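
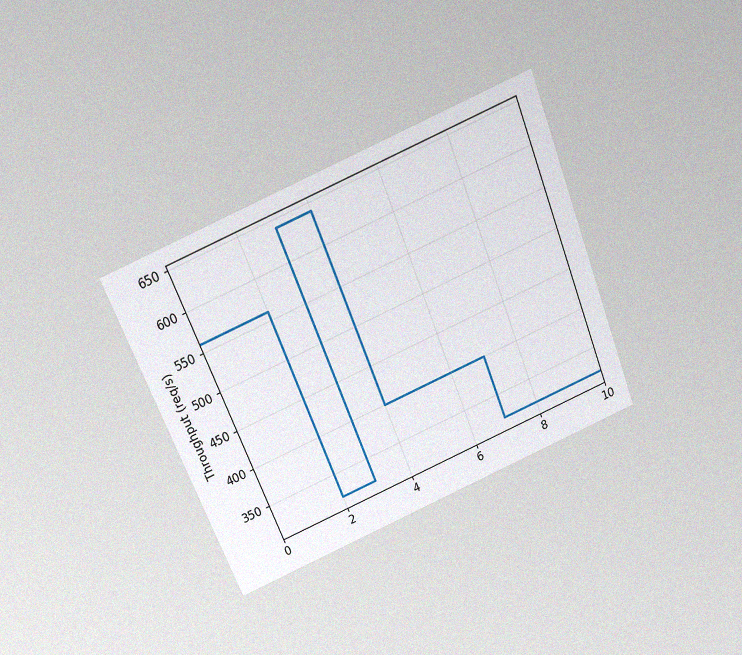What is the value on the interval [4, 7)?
400req/s

The chart is tilted about 22° counter-clockwise and viewed slightly from above, with some photo noise. On [4, 7) the step sits at 400req/s.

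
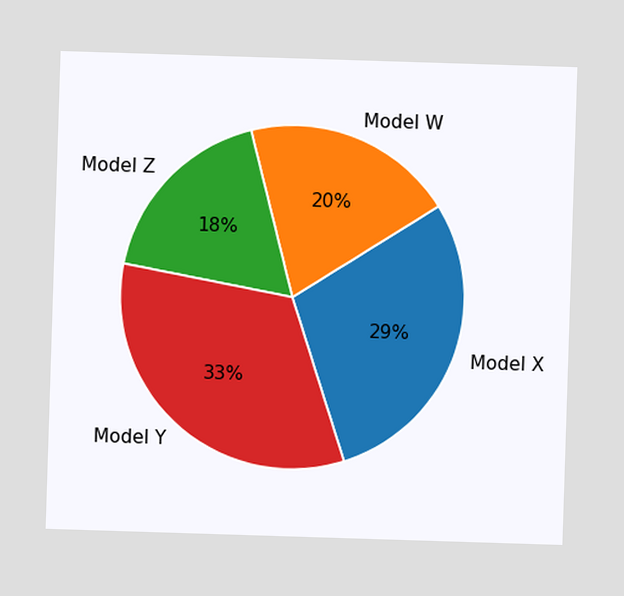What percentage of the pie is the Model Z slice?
18%

The Model Z slice takes up 18% of the pie.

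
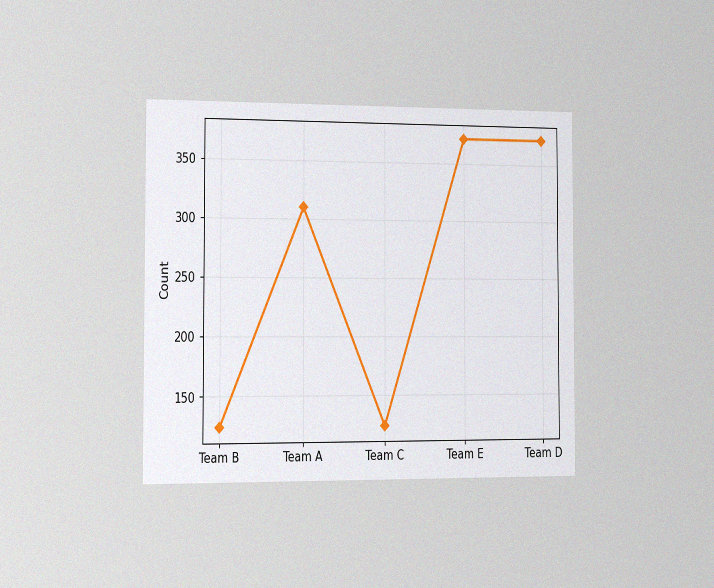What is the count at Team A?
310

The chart is viewed slightly from the left, with some photo noise. At Team A, the line is at 310.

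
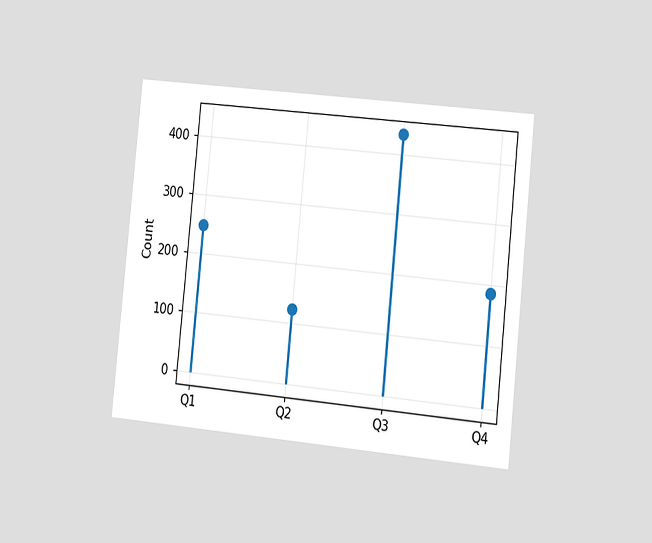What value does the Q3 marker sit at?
The chart is tilted about 6° clockwise and viewed slightly from the right. The Q3 marker sits at 434.

434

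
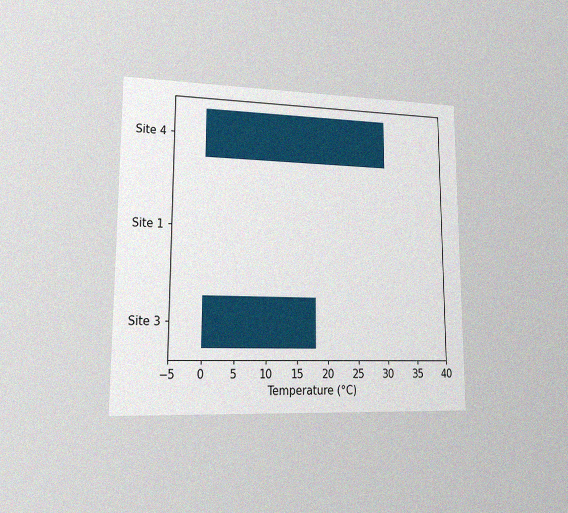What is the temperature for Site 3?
The chart is viewed at a slight angle, with some photo noise. Reading along the chart's x-axis, the Site 3 bar reaches 18°C.

18°C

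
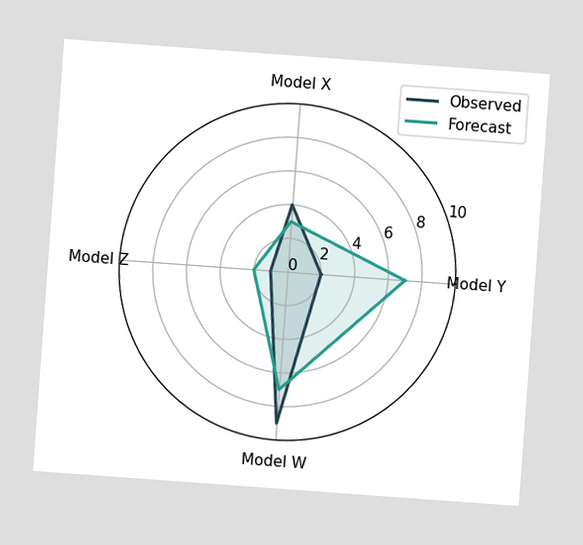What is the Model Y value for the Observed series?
2

The chart is tilted about 4° clockwise. On the Model Y axis, Observed reaches 2.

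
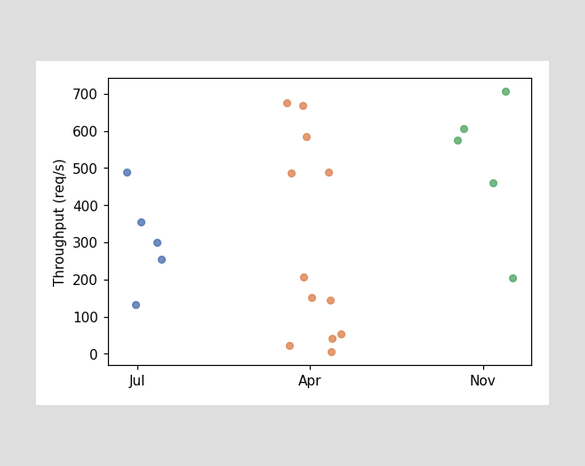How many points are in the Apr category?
Counting the markers in the Apr column gives 12.

12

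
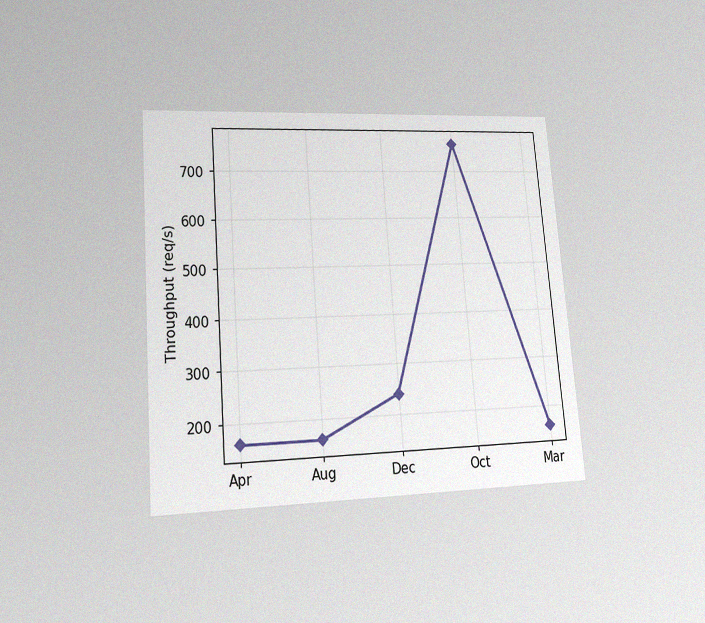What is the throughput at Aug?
160req/s

The chart is tilted about 4° counter-clockwise and viewed at a slight angle, with some photo noise. At Aug, the line is at 160req/s.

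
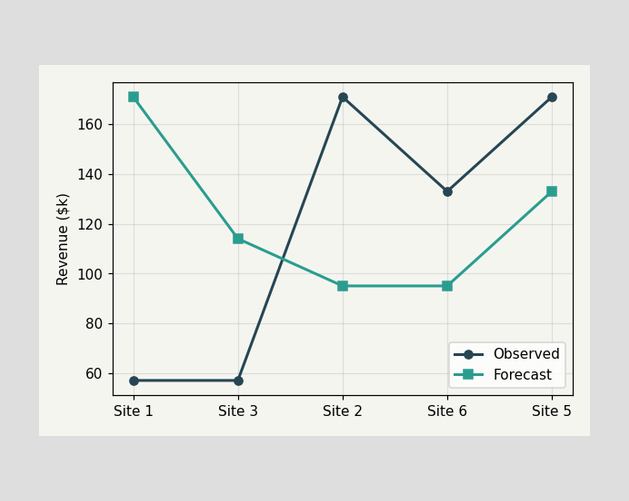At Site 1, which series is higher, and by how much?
At Site 1, Forecast sits above the other line by $114k.

Forecast, by $114k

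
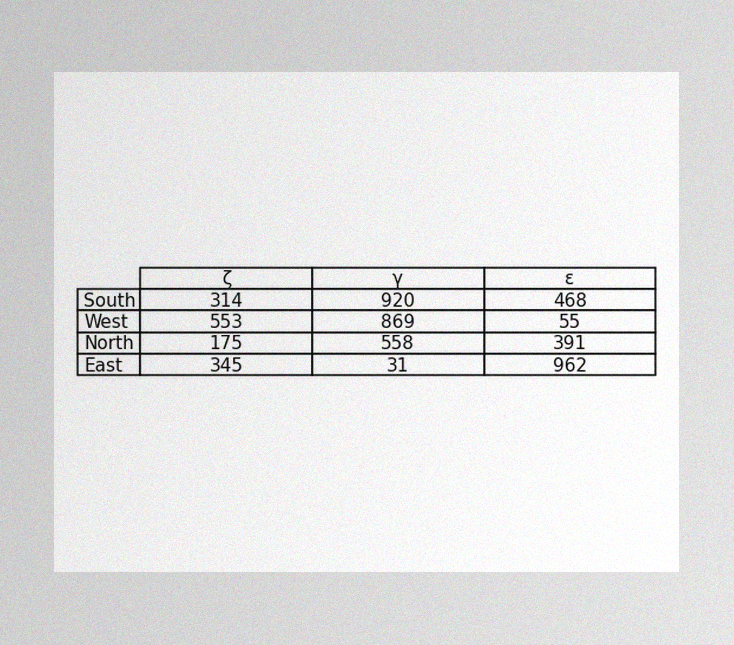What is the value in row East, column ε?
The image has some photo noise and uneven lighting. The (East, ε) cell reads 962.

962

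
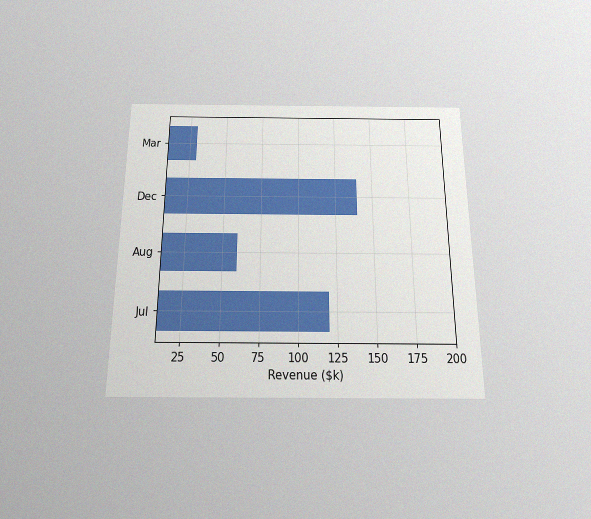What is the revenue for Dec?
$140k

The chart is viewed slightly from below, with some photo noise. Reading along the chart's x-axis, the Dec bar reaches $140k.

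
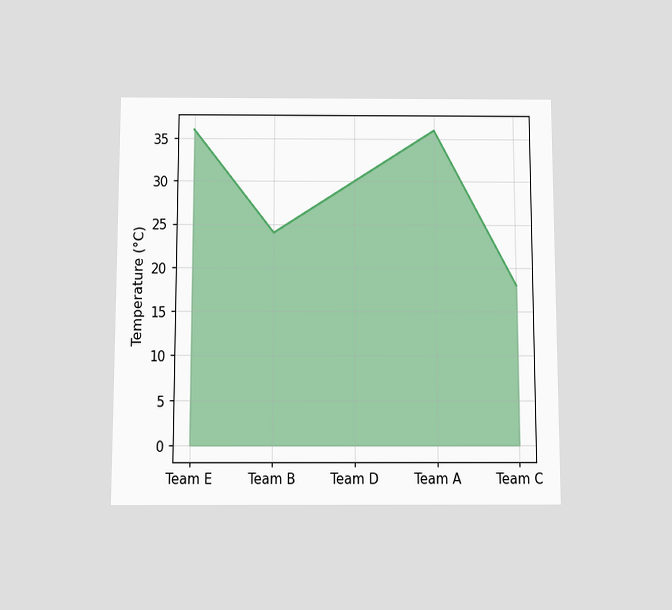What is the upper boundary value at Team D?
The chart is viewed slightly from below. At Team D the upper boundary is at 30°C.

30°C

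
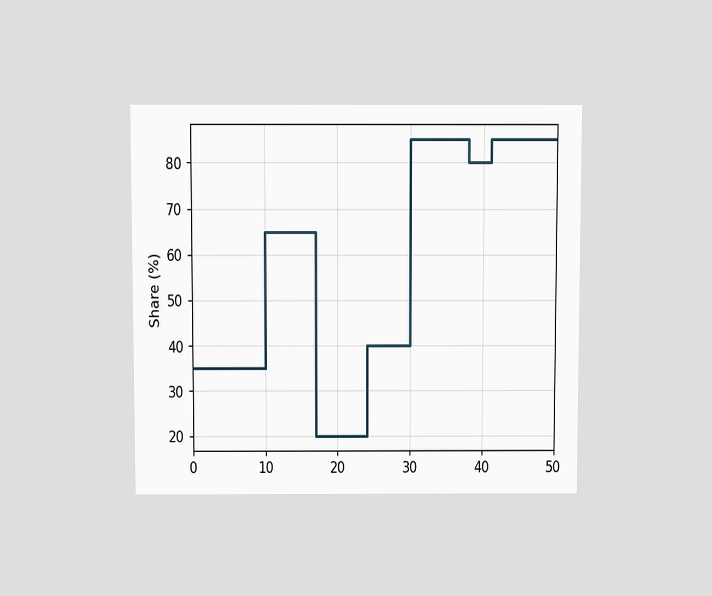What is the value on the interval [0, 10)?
The chart is viewed slightly from above. On [0, 10) the step sits at 35%.

35%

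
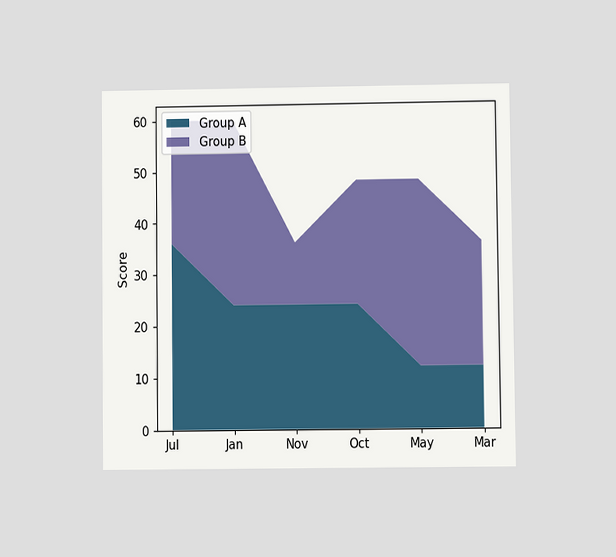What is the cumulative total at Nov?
36

The chart is viewed at a slight angle. The stacked total at Nov reaches 36.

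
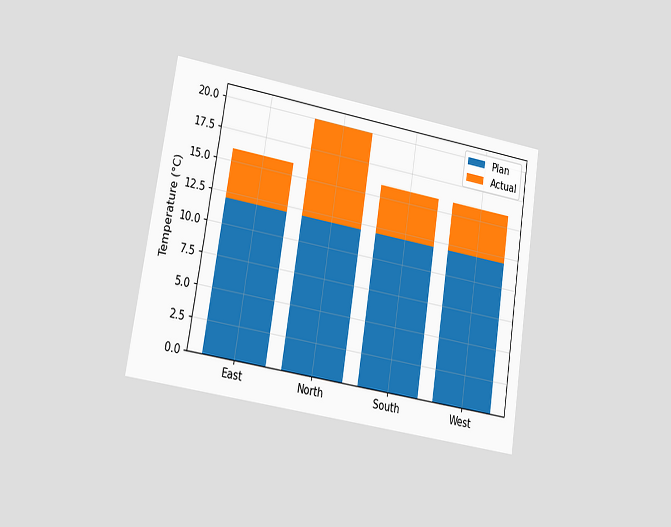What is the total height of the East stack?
The chart is tilted about 9° clockwise and viewed at a slight angle. The East stack's top reaches 16°C on the y-axis.

16°C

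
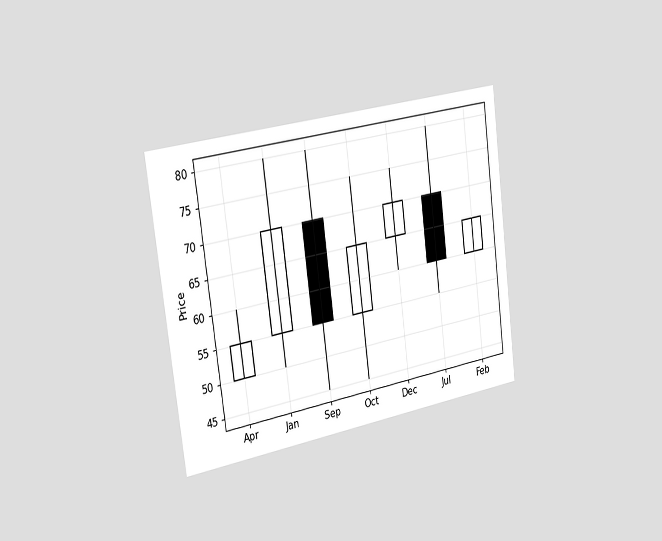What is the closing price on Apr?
55

The chart is tilted about 7° counter-clockwise and viewed slightly from the left. The Apr candle closes at 55.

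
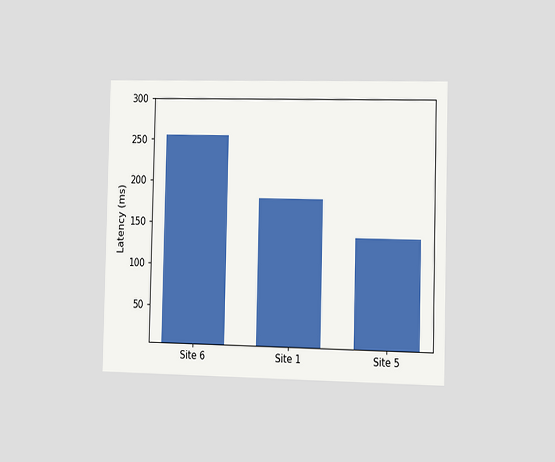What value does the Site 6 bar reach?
255ms

The chart is viewed slightly from the right. Reading along the chart's y-axis, the Site 6 bar reaches 255ms.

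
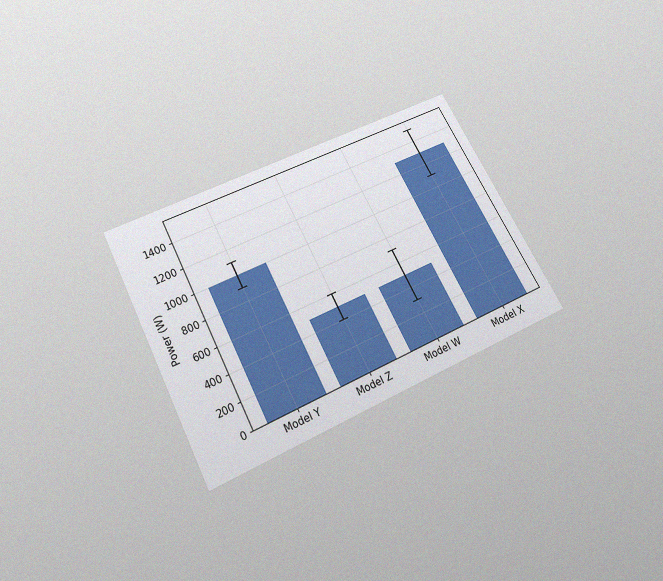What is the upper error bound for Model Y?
The chart is tilted about 28° counter-clockwise and viewed slightly from below, with some photo noise. The Model Y bar's upper whisker reaches 1100W.

1100W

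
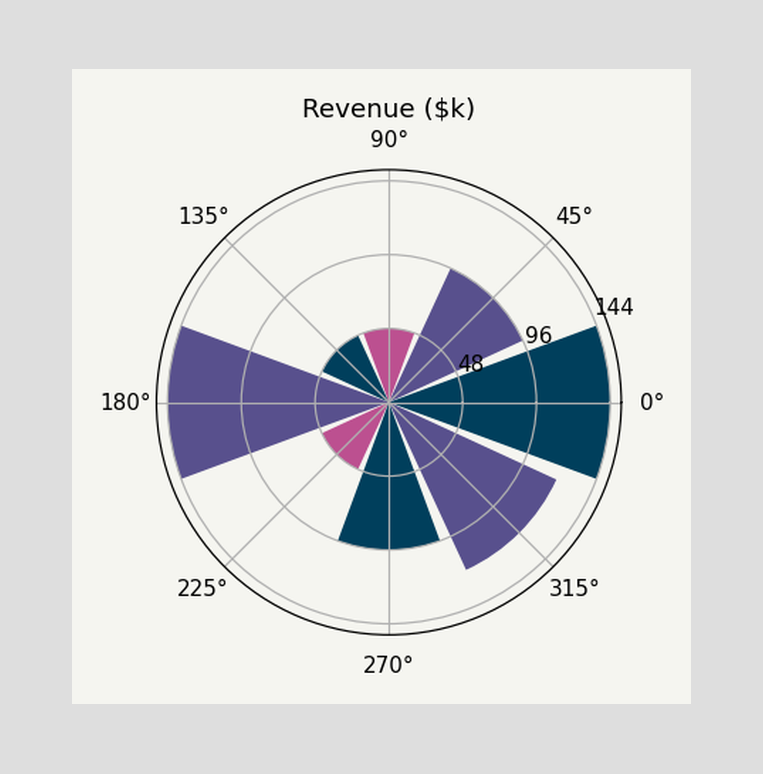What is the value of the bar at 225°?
$48k

The bar at 225° reaches $48k on the radial axis.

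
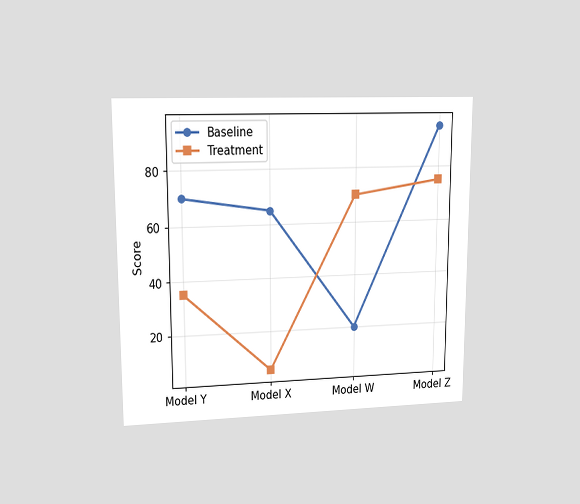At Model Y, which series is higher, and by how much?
The chart is viewed at a slight angle. At Model Y, Baseline sits above the other line by 35.

Baseline, by 35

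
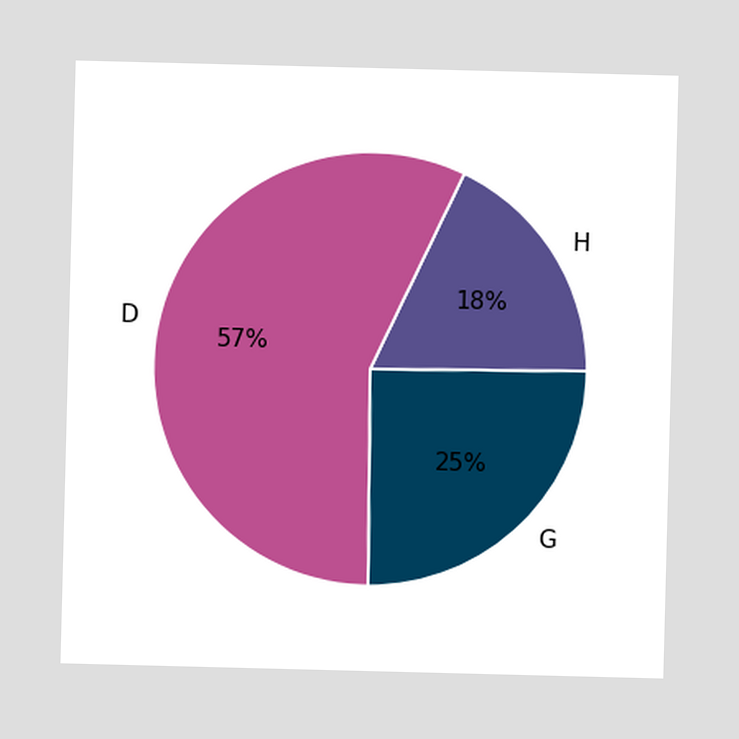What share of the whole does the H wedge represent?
18%

The H slice takes up 18% of the pie.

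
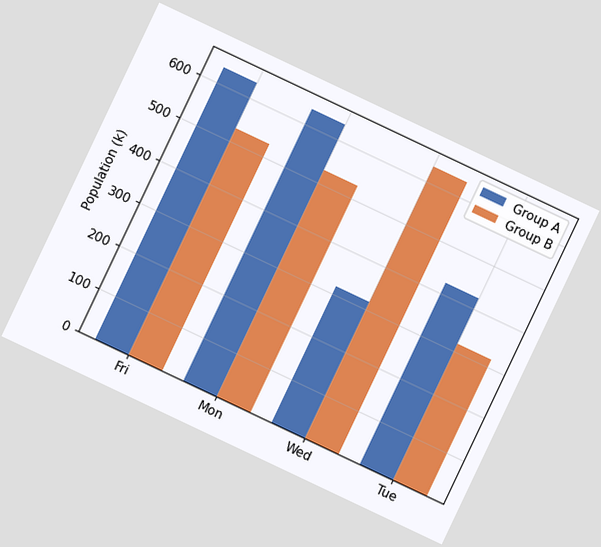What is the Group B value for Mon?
The chart is tilted about 25° clockwise. The Group B bar at Mon reaches 530k on the y-axis.

530k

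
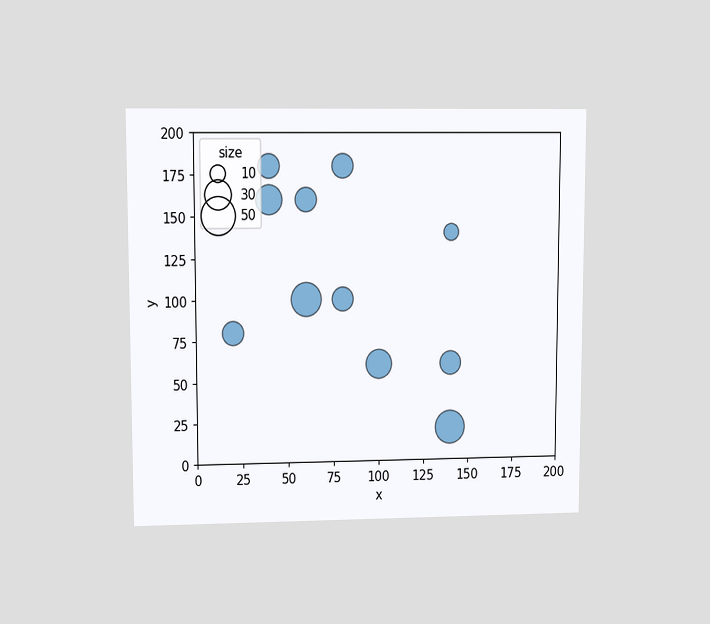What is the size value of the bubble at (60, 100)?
40

The chart is viewed at a slight angle. Matching the bubble at (60, 100) against the size legend gives 40.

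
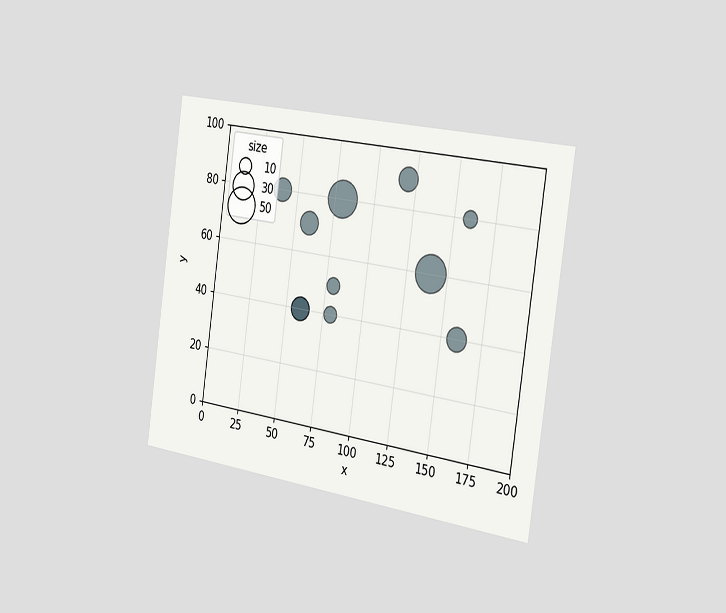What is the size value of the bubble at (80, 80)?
50

The chart is tilted about 8° clockwise and viewed slightly from the right. Matching the bubble at (80, 80) against the size legend gives 50.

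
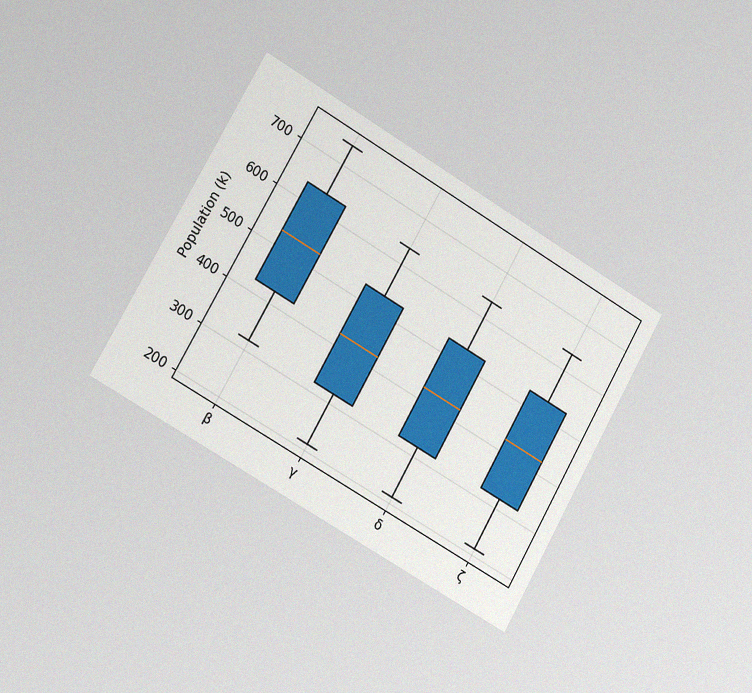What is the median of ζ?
424k

The chart is tilted about 30° clockwise and viewed slightly from the left, with some photo noise. The median line in the ζ box sits at 424k.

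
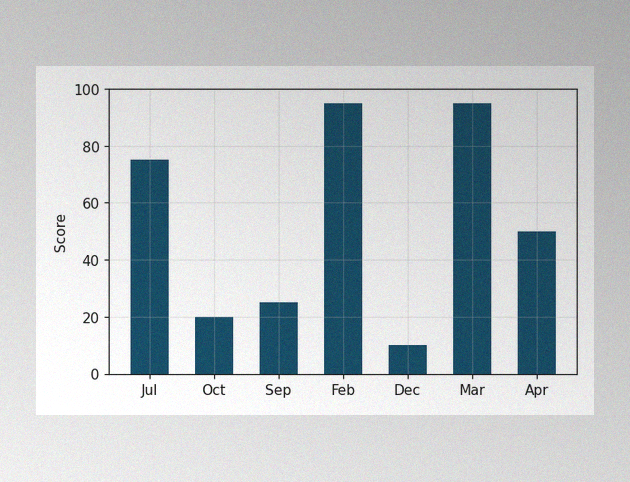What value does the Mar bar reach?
95

The image has some photo noise and uneven lighting. Reading along the chart's y-axis, the Mar bar reaches 95.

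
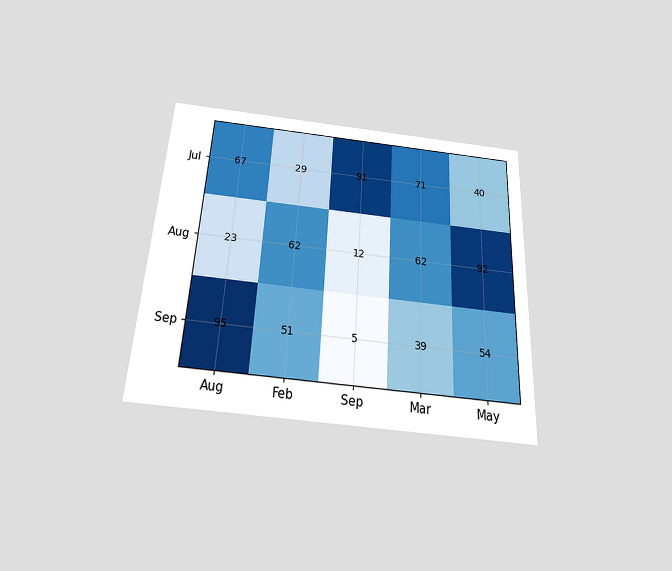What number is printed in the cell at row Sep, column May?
54

The chart is tilted about 3° clockwise and viewed slightly from below. The (Sep, May) cell reads 54.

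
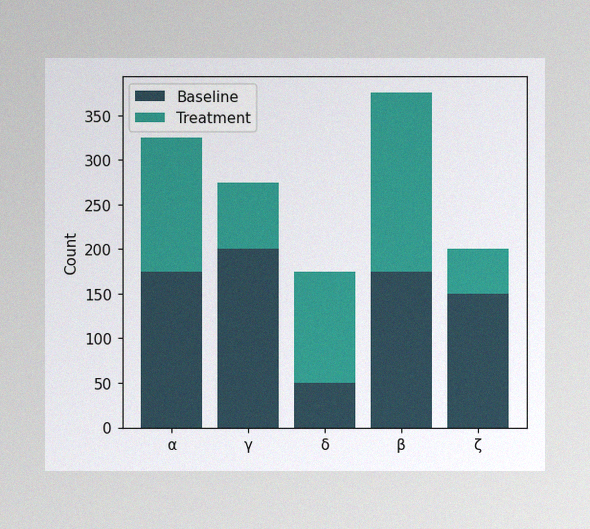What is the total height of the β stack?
375

The image has some photo noise and uneven lighting. The β stack's top reaches 375 on the y-axis.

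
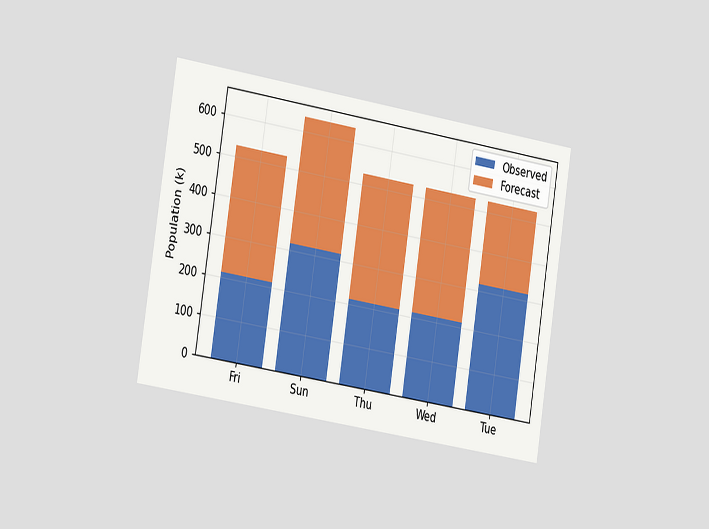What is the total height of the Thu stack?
The chart is tilted about 9° clockwise and viewed slightly from the left. The Thu stack's top reaches 530k on the y-axis.

530k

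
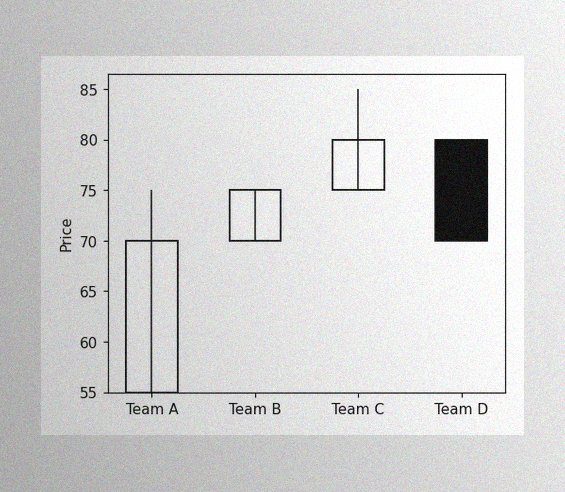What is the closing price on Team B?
The image has some photo noise and uneven lighting. The Team B candle closes at 75.

75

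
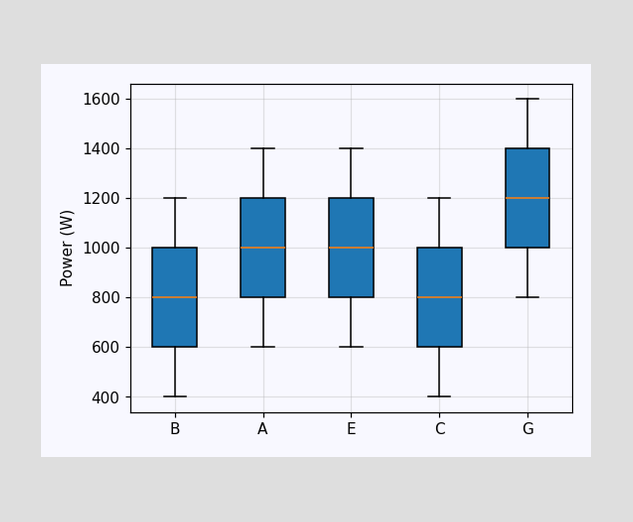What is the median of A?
1000W

The median line in the A box sits at 1000W.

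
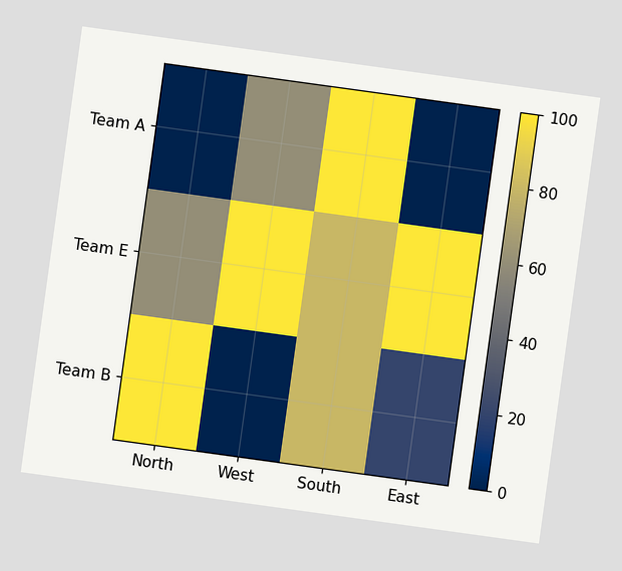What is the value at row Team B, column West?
0

The chart is tilted about 8° clockwise. Matching cell (Team B, West) against the colorbar gives 0.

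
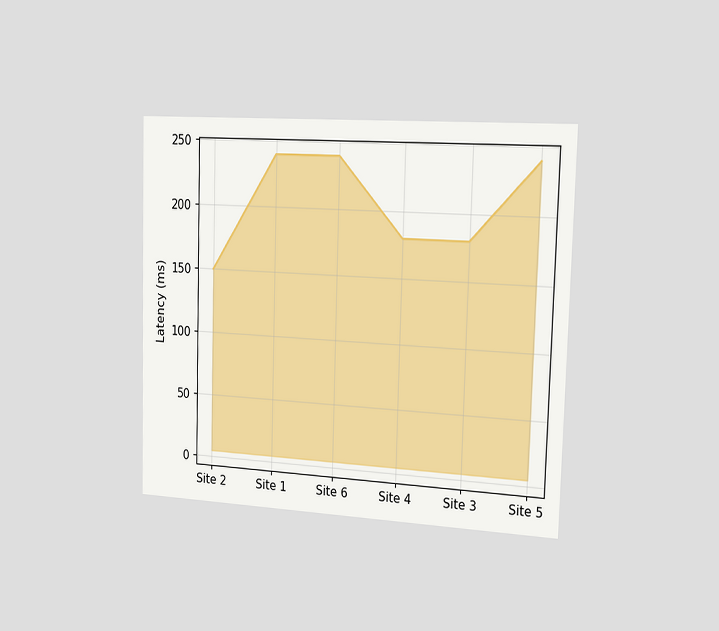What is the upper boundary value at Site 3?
180ms

The chart is viewed slightly from the right. At Site 3 the upper boundary is at 180ms.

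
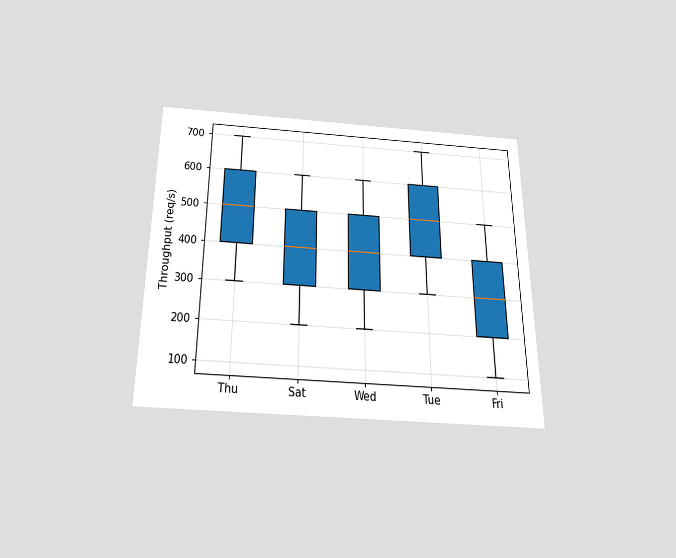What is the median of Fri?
300req/s

The chart is viewed slightly from below. The median line in the Fri box sits at 300req/s.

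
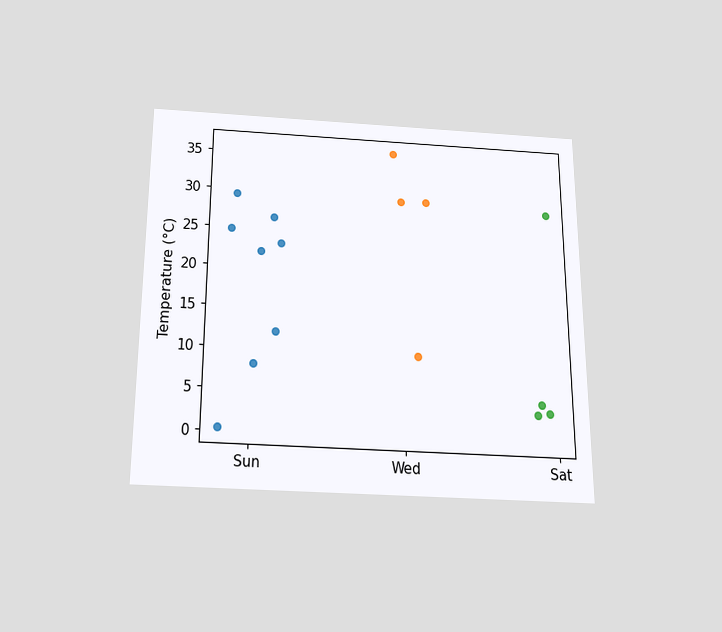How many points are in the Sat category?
4

The chart is viewed slightly from below. Counting the markers in the Sat column gives 4.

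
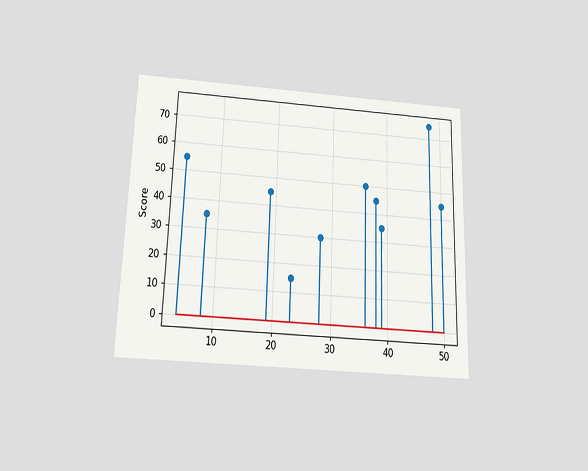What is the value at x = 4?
The chart is viewed slightly from below. The stem at x=4 reaches 55.

55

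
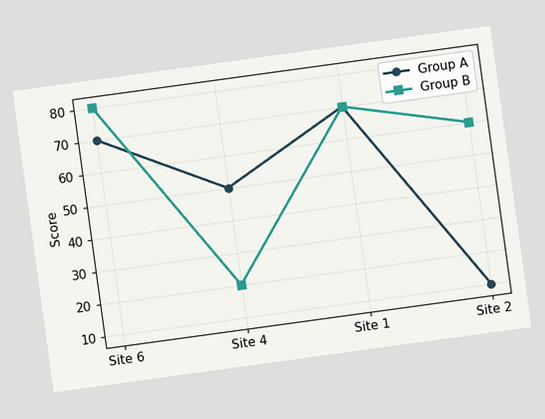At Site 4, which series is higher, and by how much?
The chart is tilted about 8° counter-clockwise. At Site 4, Group A sits above the other line by 30.

Group A, by 30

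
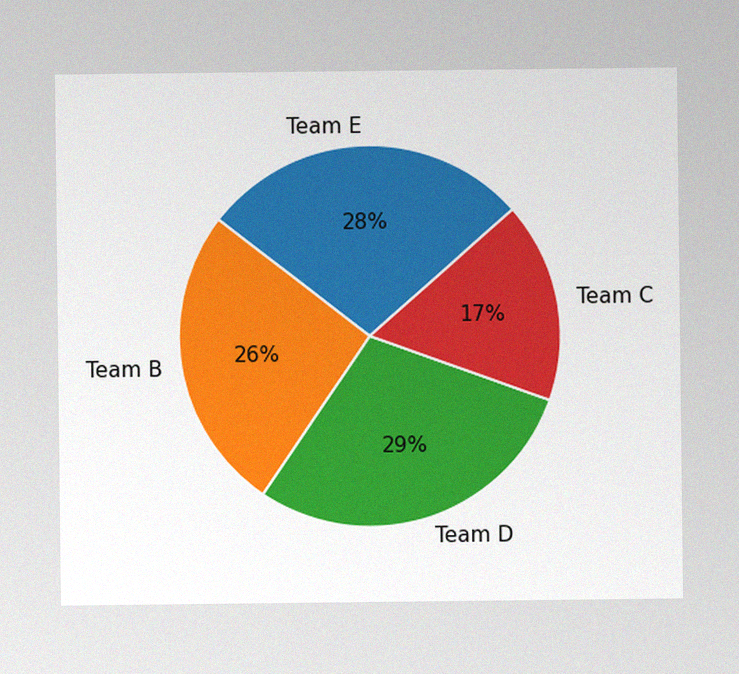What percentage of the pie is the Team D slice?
The image has some photo noise and uneven lighting. The Team D slice takes up 29% of the pie.

29%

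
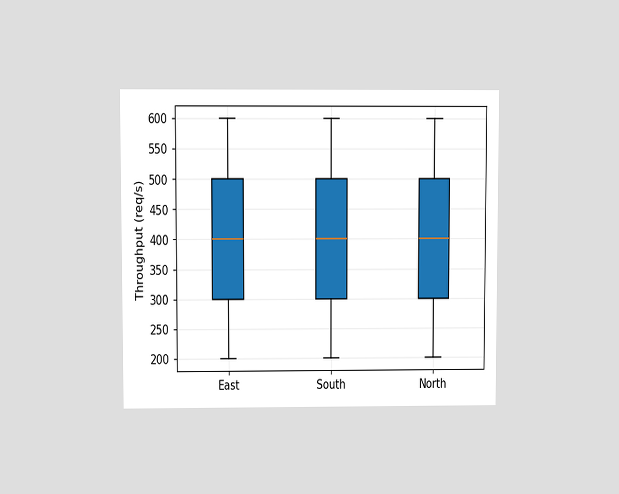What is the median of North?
The chart is viewed at a slight angle. The median line in the North box sits at 400req/s.

400req/s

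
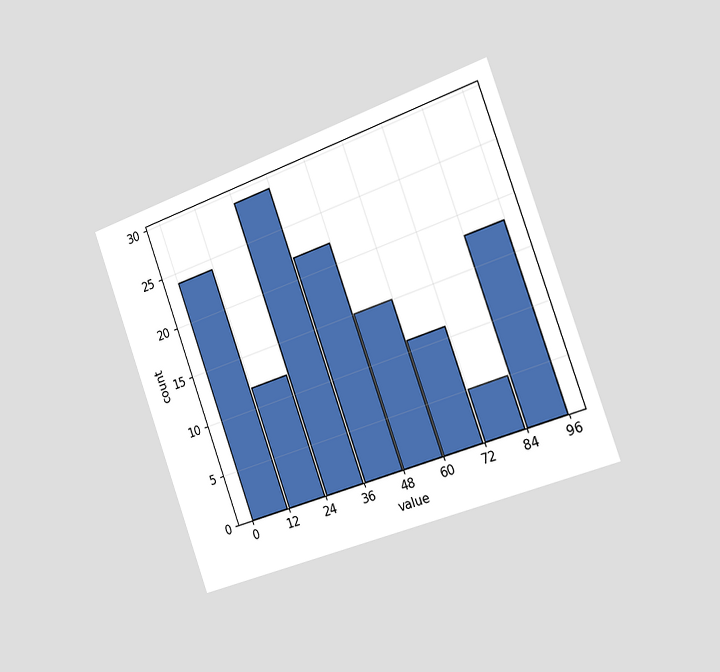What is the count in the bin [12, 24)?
The chart is tilted about 20° counter-clockwise and viewed slightly from the right. The [12, 24) bin has height 12.

12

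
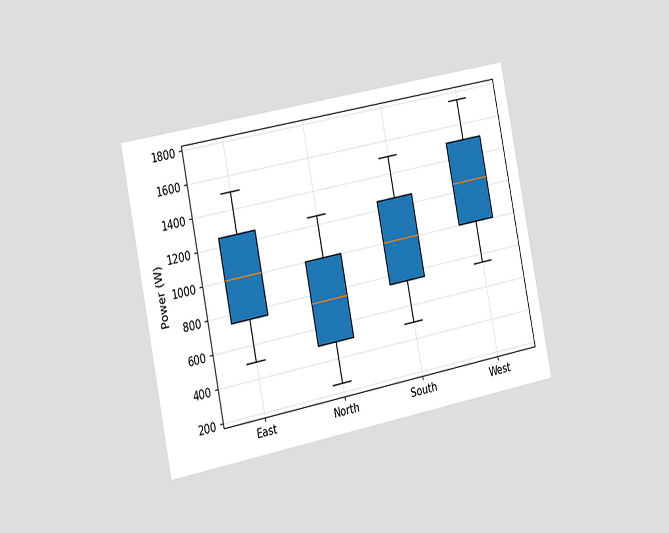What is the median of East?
1000W

The chart is tilted about 11° counter-clockwise and viewed slightly from the left. The median line in the East box sits at 1000W.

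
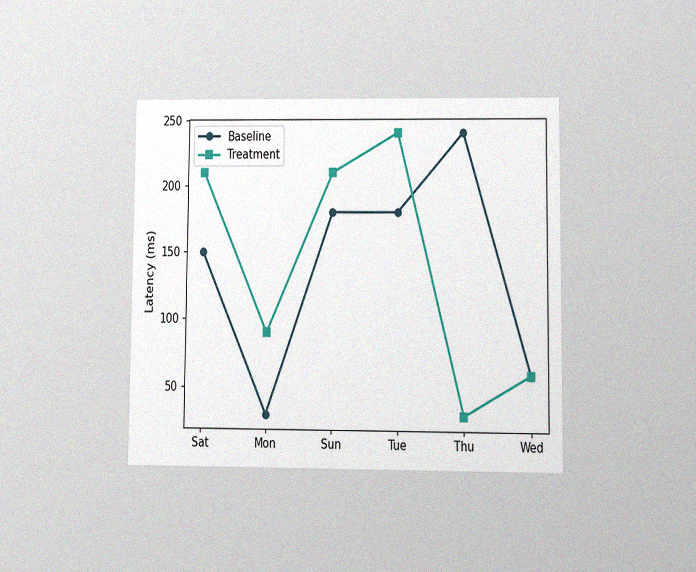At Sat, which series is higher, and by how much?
Treatment, by 60ms

The chart is viewed at a slight angle, with some photo noise. At Sat, Treatment sits above the other line by 60ms.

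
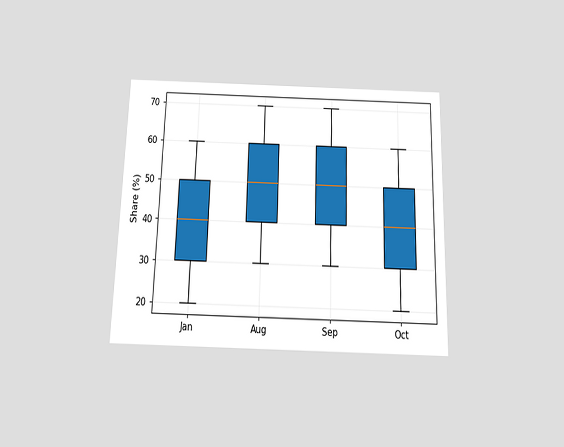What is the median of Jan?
40%

The chart is viewed slightly from below. The median line in the Jan box sits at 40%.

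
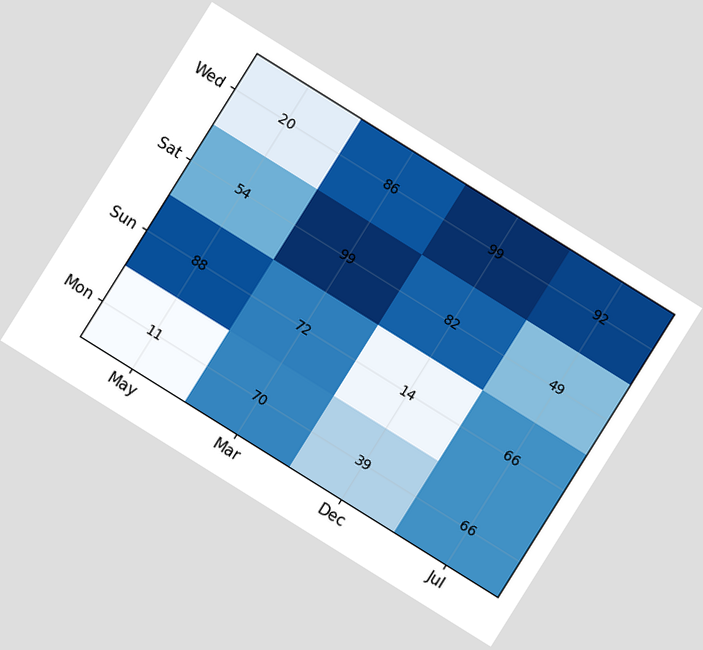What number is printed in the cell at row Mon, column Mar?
70

The chart is tilted about 32° clockwise. The (Mon, Mar) cell reads 70.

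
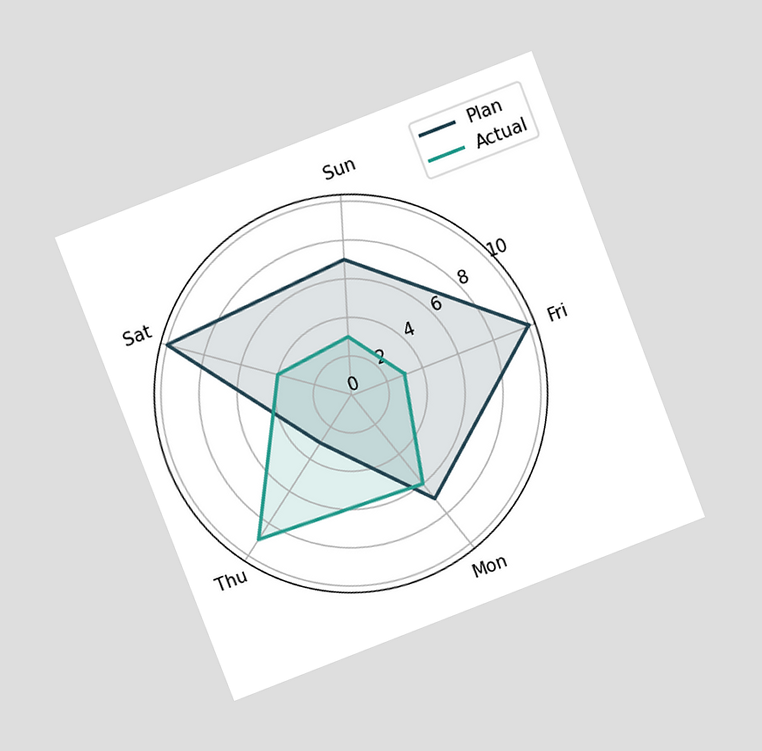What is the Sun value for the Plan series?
7

The chart is tilted about 21° counter-clockwise and viewed at a slight angle. On the Sun axis, Plan reaches 7.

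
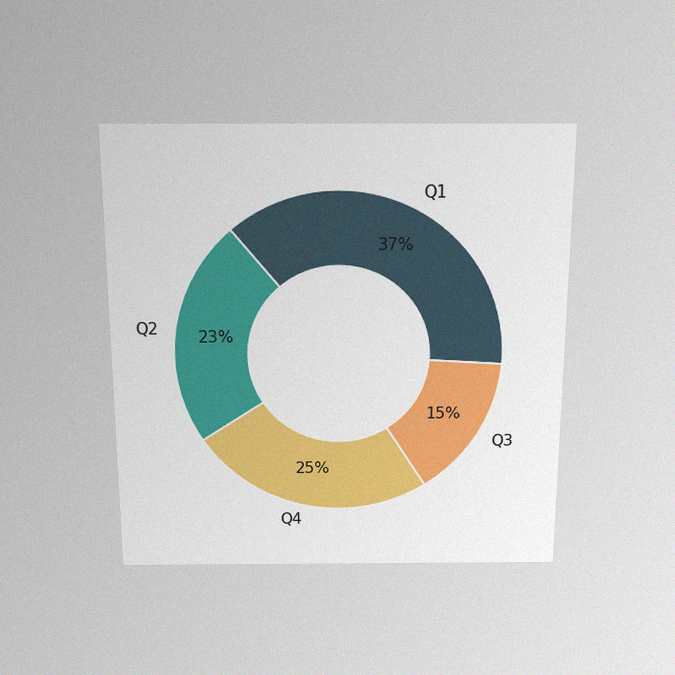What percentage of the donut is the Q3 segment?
The chart is viewed slightly from above, with some photo noise. The Q3 segment takes up 15% of the ring.

15%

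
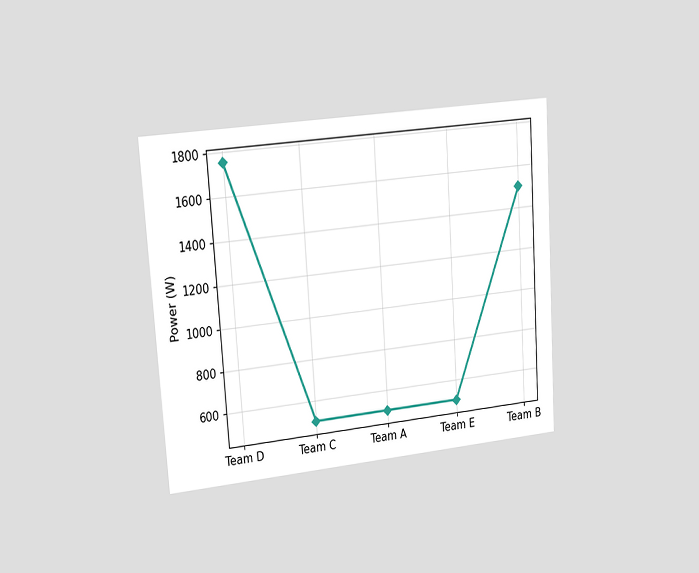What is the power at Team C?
500W

The chart is tilted about 4° counter-clockwise and viewed slightly from the left. At Team C, the line is at 500W.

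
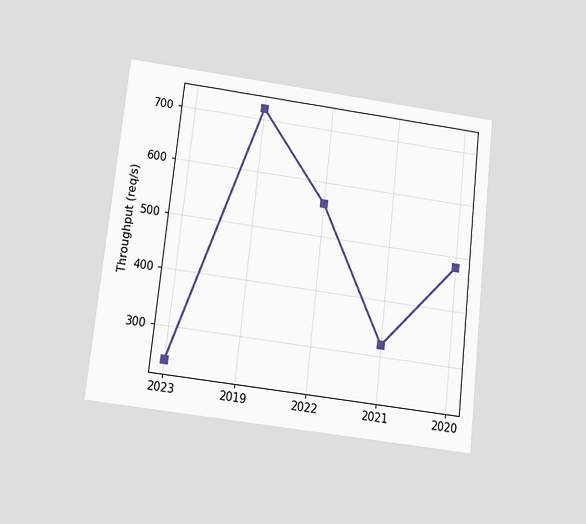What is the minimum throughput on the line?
The chart is tilted about 6° clockwise and viewed slightly from below. The lowest point is at 2023, and reading across to the y-axis gives 240req/s.

240req/s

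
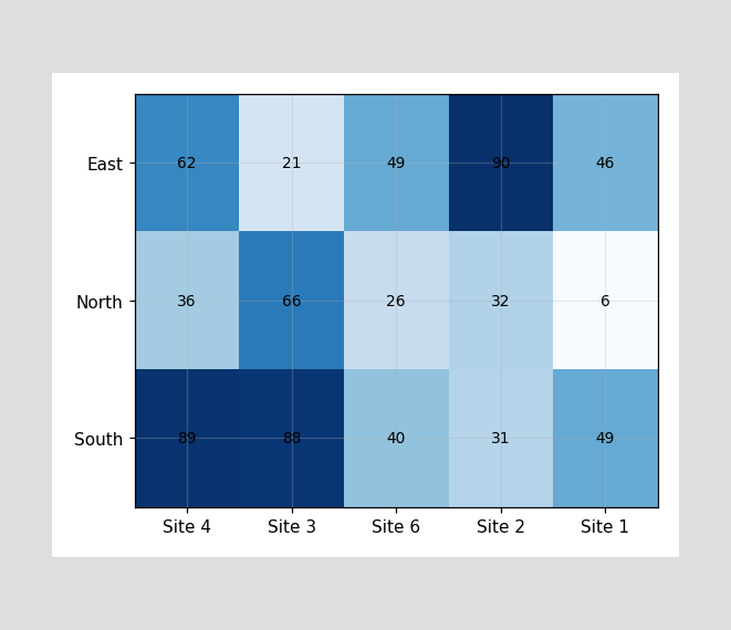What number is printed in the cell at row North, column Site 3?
66

The (North, Site 3) cell reads 66.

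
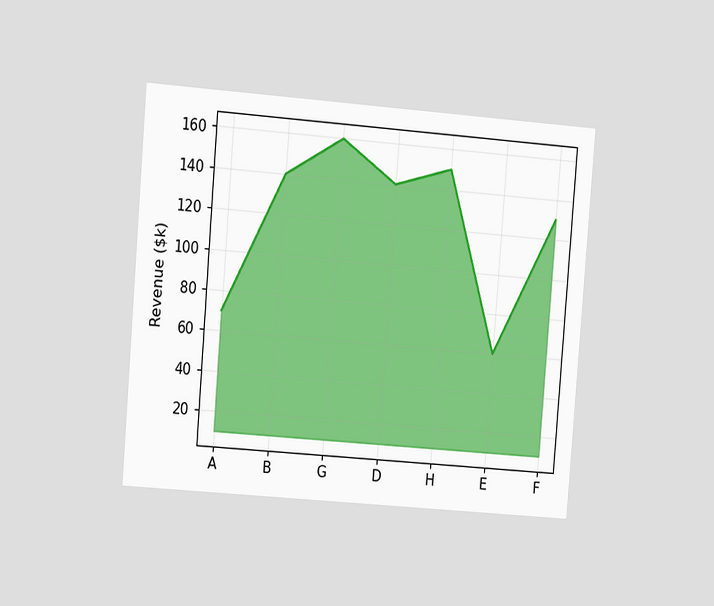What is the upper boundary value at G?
The chart is tilted about 5° clockwise and viewed slightly from the left. At G the upper boundary is at $160k.

$160k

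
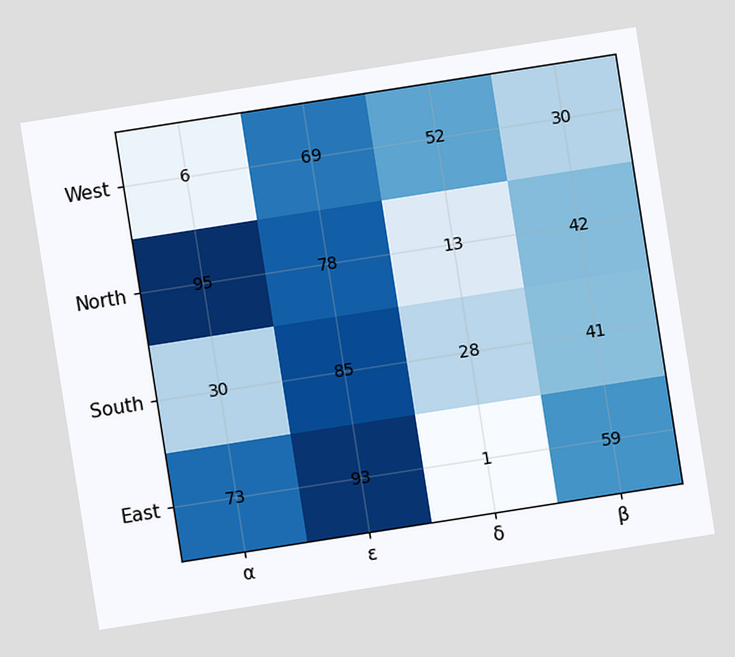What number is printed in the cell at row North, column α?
95

The chart is tilted about 9° counter-clockwise. The (North, α) cell reads 95.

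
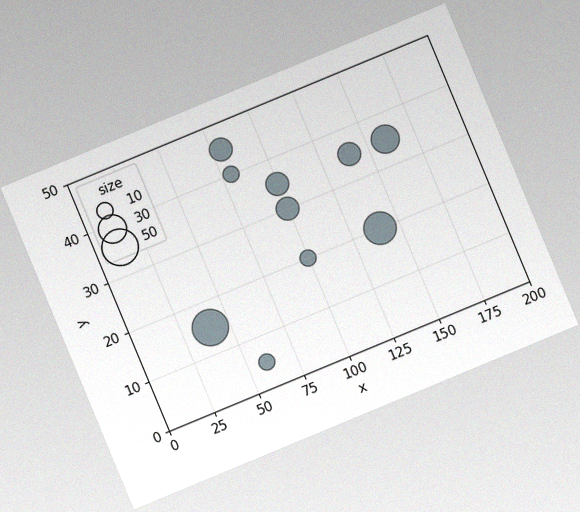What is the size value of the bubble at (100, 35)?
20

The chart is tilted about 23° counter-clockwise, with some photo noise. Matching the bubble at (100, 35) against the size legend gives 20.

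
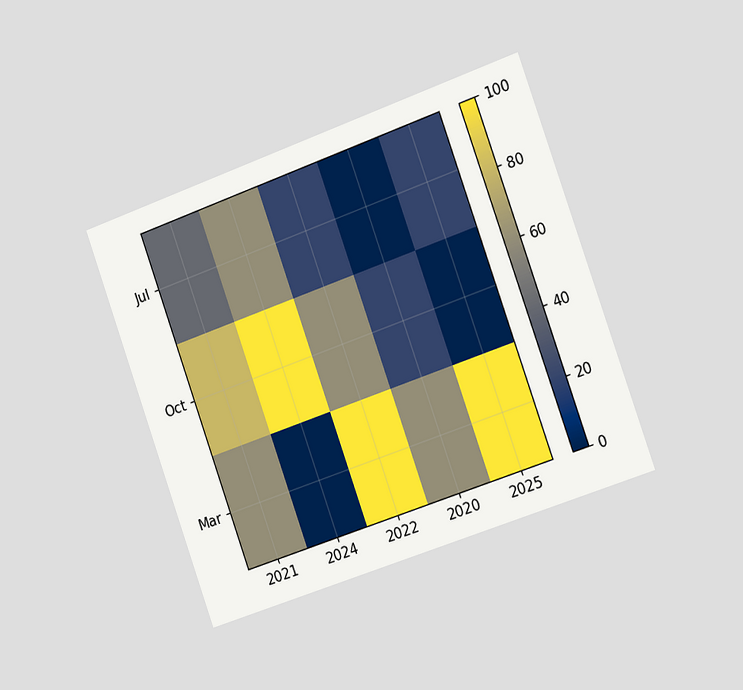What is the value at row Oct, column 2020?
The chart is tilted about 20° counter-clockwise and viewed slightly from the right. Matching cell (Oct, 2020) against the colorbar gives 20.

20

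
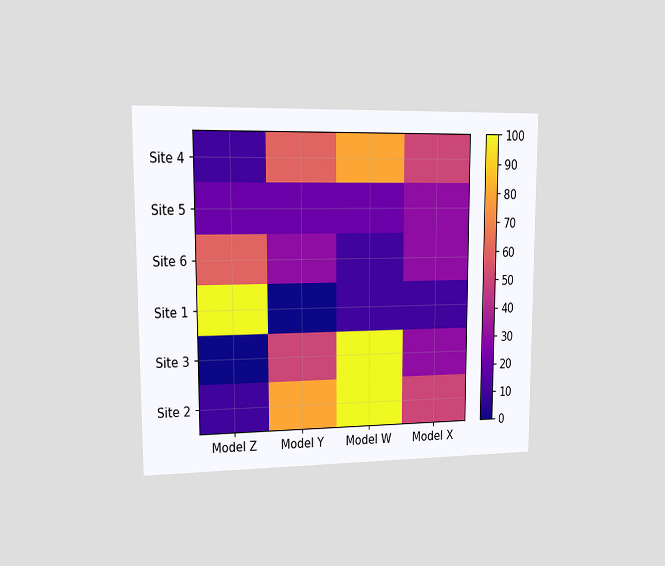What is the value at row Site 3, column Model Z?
0

The chart is viewed at a slight angle. Matching cell (Site 3, Model Z) against the colorbar gives 0.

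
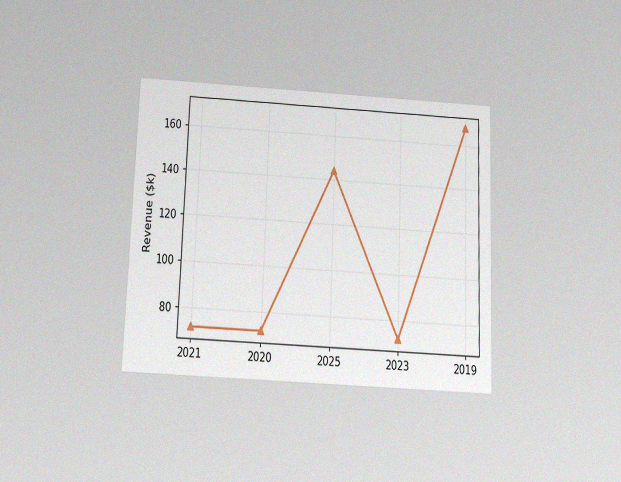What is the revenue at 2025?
The chart is tilted about 2° clockwise and viewed slightly from below, with some photo noise. At 2025, the line is at $144k.

$144k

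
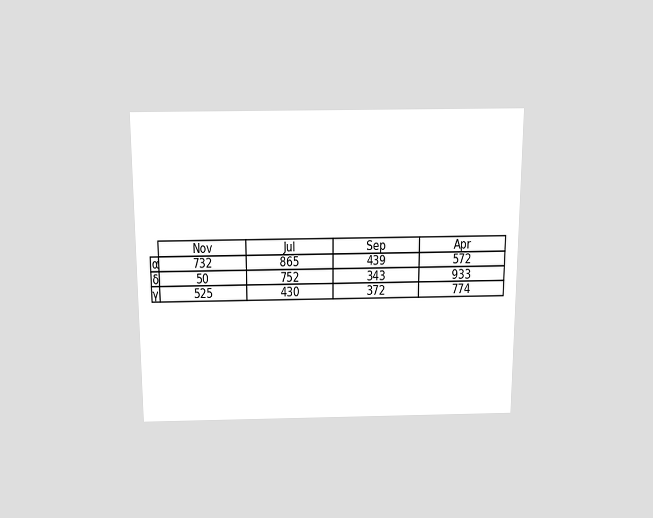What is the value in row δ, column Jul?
752

The chart is viewed slightly from above. The (δ, Jul) cell reads 752.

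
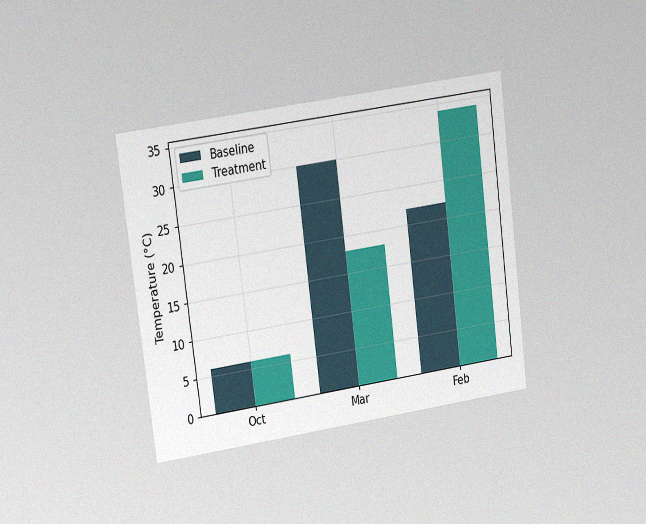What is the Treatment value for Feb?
34°C

The chart is tilted about 7° counter-clockwise and viewed slightly from the left, with some photo noise. The Treatment bar at Feb reaches 34°C on the y-axis.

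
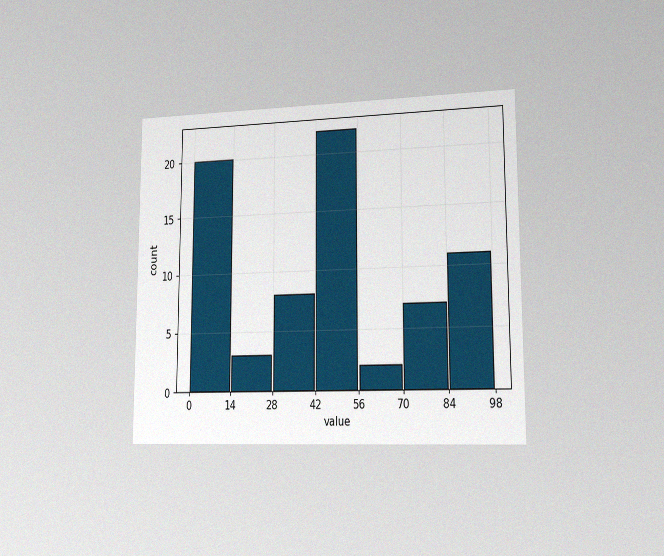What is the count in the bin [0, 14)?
20

The chart is viewed slightly from the right, with some photo noise. The [0, 14) bin has height 20.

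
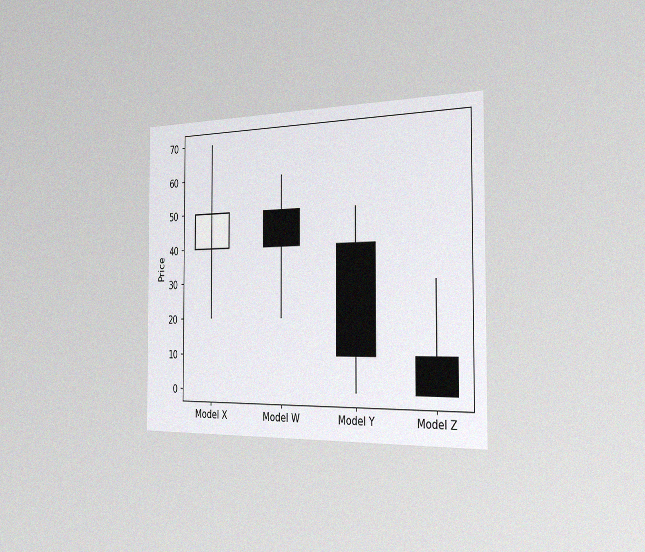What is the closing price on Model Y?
The chart is viewed slightly from the right, with some photo noise. The Model Y candle closes at 10.

10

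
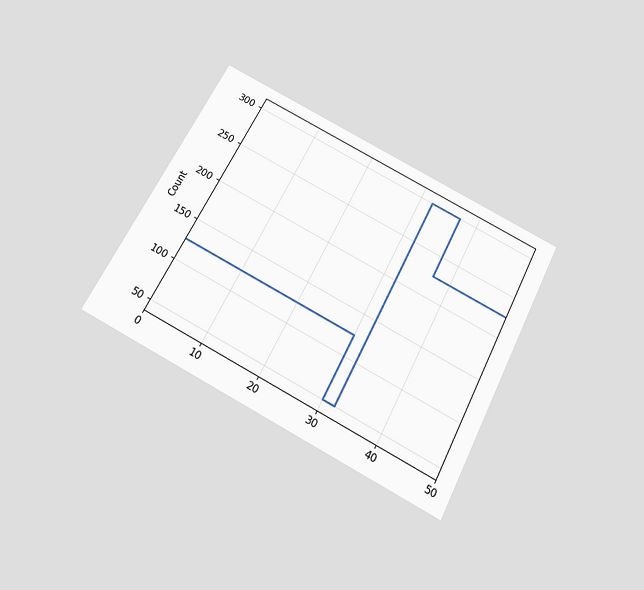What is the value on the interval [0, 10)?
The chart is tilted about 27° clockwise and viewed slightly from below. On [0, 10) the step sits at 125.

125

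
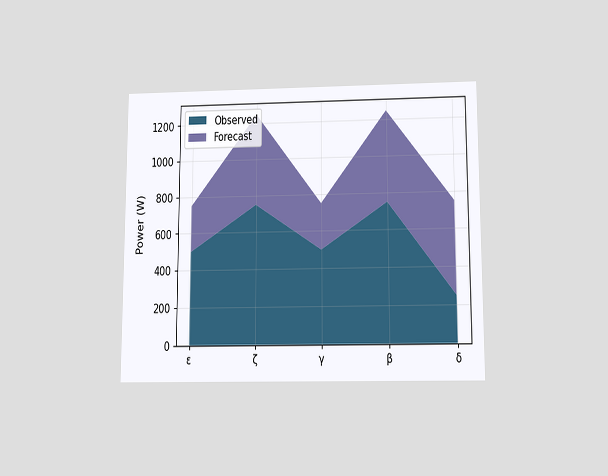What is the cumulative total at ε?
750W

The chart is viewed slightly from below. The stacked total at ε reaches 750W.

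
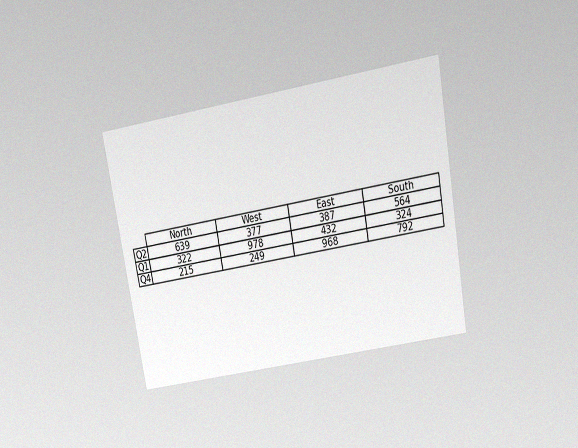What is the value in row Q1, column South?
The chart is tilted about 10° counter-clockwise and viewed slightly from above, with some photo noise. The (Q1, South) cell reads 324.

324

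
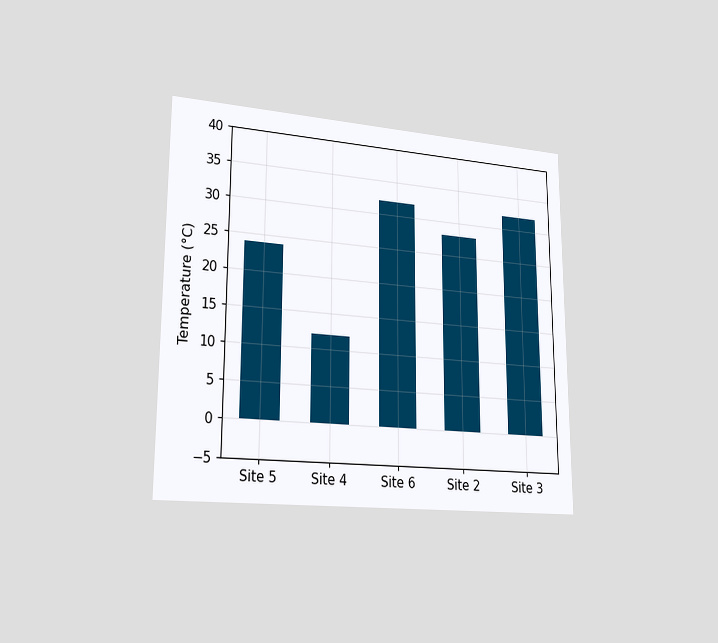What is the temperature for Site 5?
The chart is viewed slightly from the left. Reading along the chart's y-axis, the Site 5 bar reaches 24°C.

24°C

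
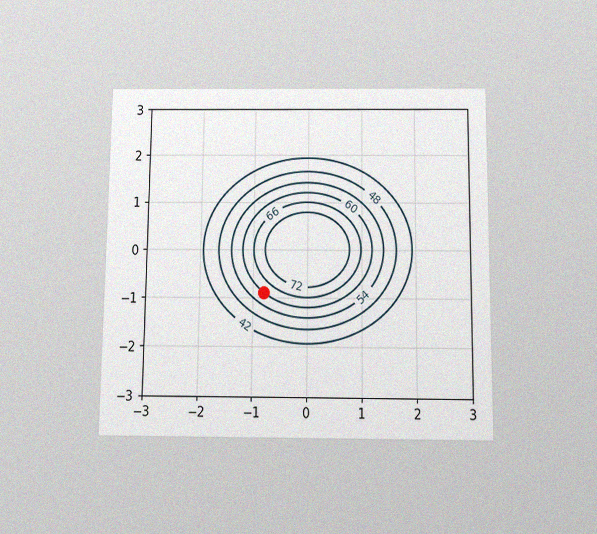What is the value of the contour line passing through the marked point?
The chart is viewed slightly from below, with some photo noise. The marked point sits on the contour labelled 60.

60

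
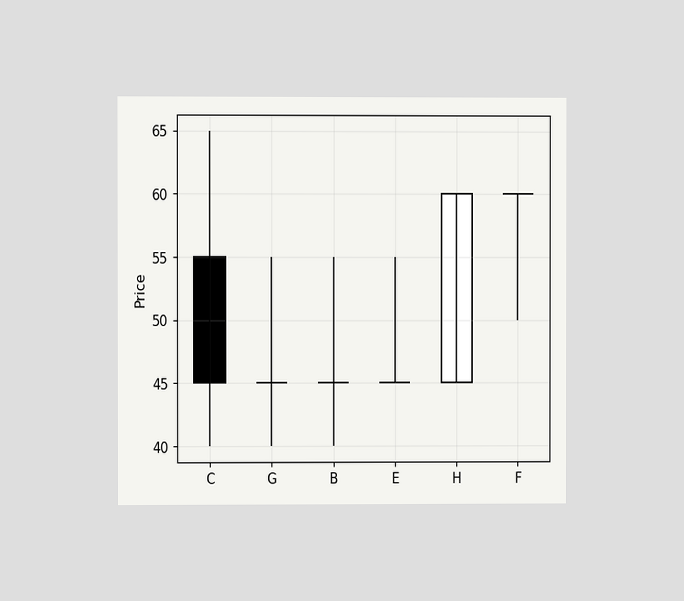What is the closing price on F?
The chart is viewed at a slight angle. The F candle closes at 60.

60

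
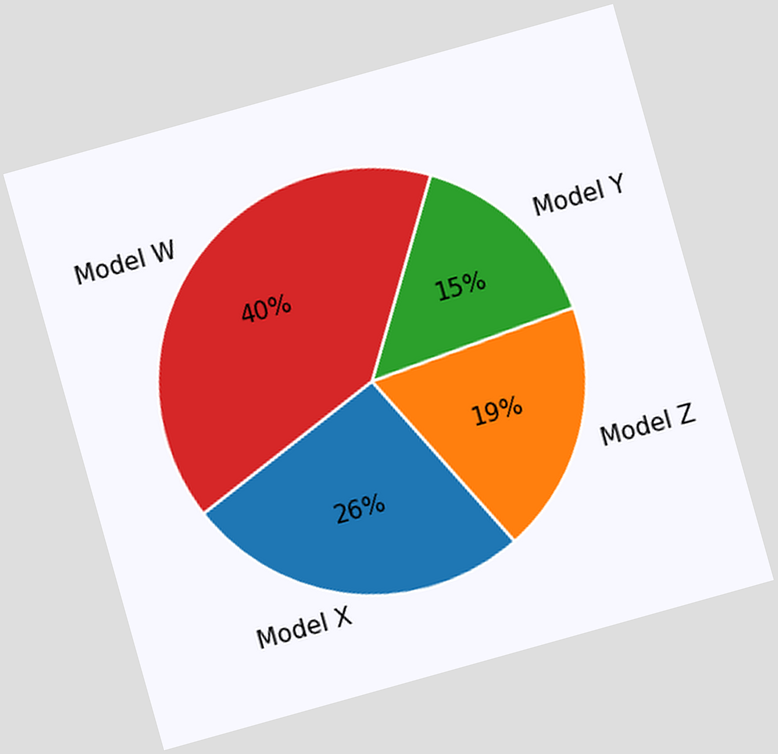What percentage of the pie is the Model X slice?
26%

The chart is tilted about 16° counter-clockwise. The Model X slice takes up 26% of the pie.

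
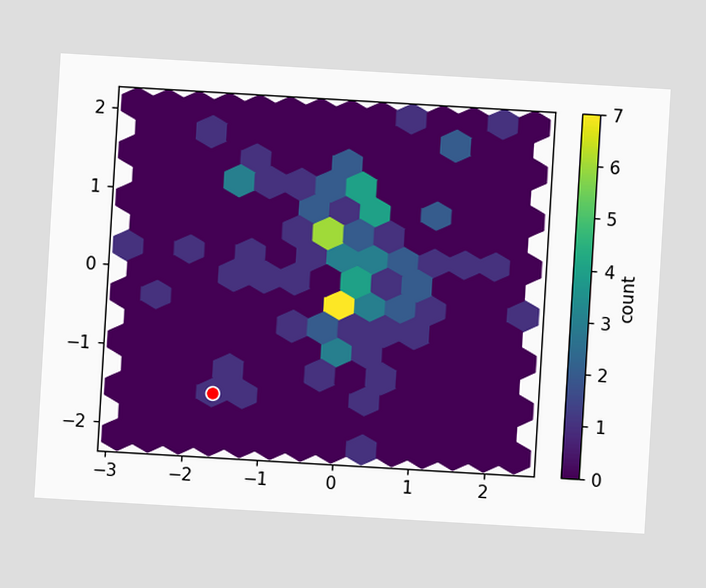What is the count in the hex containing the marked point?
1

The chart is tilted about 3° clockwise. The marked hex reads 1 on the colorbar.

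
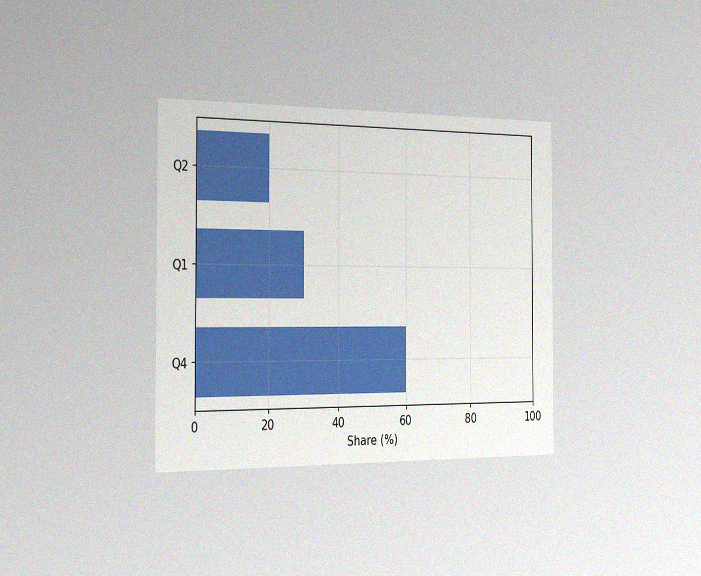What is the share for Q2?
20%

The chart is viewed slightly from the left, with some photo noise. Reading along the chart's x-axis, the Q2 bar reaches 20%.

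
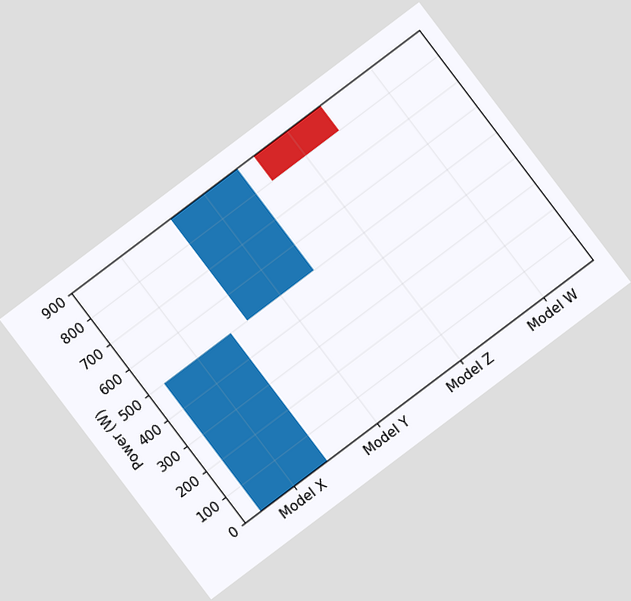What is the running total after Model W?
The chart is tilted about 37° counter-clockwise. After Model W the running total reaches 800W.

800W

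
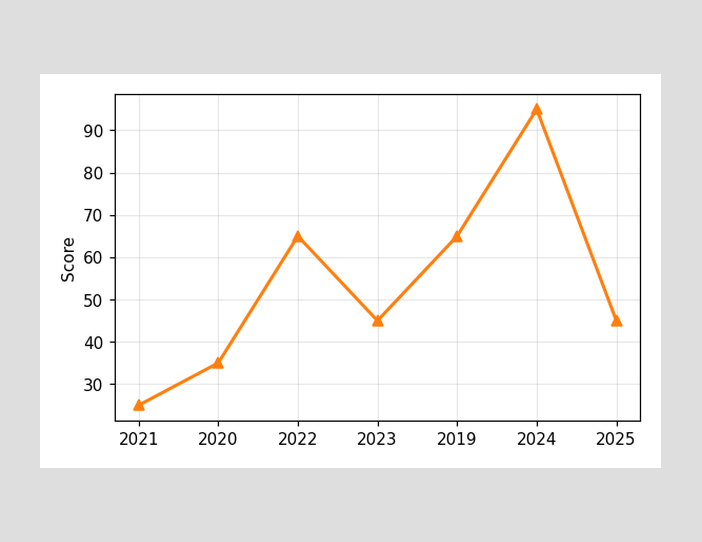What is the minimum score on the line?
25

The lowest point is at 2021, and reading across to the y-axis gives 25.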